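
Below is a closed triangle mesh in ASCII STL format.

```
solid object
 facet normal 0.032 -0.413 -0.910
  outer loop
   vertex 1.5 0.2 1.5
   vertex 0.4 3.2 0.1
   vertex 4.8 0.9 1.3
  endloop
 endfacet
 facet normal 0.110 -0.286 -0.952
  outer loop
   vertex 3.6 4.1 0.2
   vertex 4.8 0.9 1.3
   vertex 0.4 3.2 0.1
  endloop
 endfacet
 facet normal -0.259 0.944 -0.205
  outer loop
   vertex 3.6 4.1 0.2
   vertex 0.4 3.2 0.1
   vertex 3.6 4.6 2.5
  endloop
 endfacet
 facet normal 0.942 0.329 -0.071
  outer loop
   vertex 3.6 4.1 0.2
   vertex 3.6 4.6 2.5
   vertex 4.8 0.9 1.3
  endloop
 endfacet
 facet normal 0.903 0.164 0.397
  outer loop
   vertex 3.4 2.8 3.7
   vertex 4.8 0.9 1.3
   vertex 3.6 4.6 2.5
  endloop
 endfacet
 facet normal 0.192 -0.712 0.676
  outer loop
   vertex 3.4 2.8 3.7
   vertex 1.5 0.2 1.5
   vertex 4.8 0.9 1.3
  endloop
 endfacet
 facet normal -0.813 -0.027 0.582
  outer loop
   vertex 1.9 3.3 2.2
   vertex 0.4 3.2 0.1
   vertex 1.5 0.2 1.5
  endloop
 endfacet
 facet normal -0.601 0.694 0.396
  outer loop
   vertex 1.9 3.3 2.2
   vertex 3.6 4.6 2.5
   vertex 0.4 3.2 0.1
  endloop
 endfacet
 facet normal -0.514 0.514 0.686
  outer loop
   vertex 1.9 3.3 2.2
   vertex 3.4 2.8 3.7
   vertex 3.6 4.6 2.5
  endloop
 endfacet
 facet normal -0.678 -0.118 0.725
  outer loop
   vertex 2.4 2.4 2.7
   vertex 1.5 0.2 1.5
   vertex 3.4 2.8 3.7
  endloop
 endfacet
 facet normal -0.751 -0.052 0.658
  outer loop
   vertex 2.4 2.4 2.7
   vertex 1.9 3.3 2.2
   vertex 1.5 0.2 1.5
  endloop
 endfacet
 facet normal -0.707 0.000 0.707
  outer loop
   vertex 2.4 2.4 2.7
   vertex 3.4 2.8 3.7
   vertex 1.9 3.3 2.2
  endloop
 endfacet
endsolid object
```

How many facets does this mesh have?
12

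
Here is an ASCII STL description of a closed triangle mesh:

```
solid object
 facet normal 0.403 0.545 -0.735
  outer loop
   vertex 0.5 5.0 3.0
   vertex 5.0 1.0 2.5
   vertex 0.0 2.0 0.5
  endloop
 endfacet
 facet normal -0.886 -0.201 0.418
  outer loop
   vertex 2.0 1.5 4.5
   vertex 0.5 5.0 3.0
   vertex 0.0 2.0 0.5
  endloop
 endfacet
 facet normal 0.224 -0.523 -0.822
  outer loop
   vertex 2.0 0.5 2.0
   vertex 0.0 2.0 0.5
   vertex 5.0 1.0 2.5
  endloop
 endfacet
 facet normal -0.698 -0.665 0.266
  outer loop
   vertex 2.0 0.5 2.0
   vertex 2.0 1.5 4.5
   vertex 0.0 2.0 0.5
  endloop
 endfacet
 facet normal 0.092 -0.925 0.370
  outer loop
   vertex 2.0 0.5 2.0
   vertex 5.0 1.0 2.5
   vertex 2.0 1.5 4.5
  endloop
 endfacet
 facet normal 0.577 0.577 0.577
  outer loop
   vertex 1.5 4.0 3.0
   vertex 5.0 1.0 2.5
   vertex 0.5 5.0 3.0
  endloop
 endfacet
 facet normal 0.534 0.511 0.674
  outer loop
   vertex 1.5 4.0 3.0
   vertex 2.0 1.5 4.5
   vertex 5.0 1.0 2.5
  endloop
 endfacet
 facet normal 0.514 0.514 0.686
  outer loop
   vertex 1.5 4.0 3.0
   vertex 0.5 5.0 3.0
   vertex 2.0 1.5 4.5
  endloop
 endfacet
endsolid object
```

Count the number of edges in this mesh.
12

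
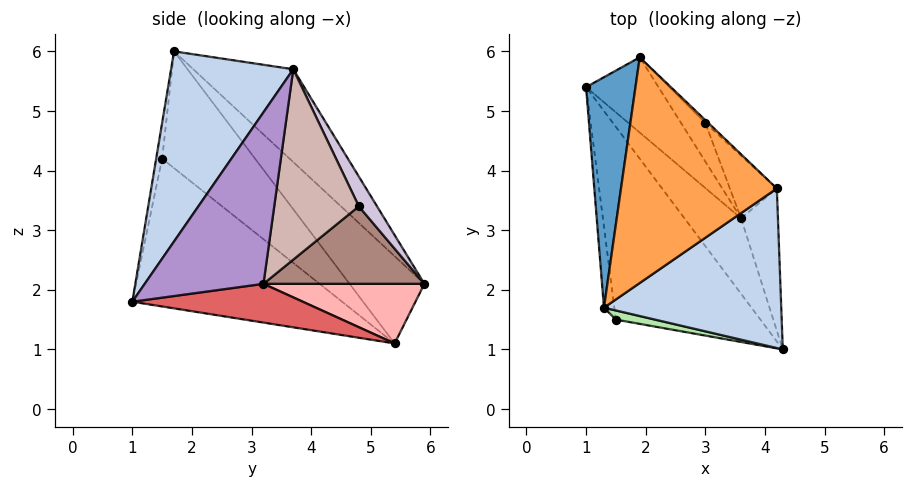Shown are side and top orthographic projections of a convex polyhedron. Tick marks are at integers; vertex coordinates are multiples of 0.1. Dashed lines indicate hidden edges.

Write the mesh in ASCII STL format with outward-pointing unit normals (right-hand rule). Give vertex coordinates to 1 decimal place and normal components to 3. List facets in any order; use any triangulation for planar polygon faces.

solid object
 facet normal -0.752 0.503 0.426
  outer loop
   vertex 1.9 5.9 2.1
   vertex 1.0 5.4 1.1
   vertex 1.3 1.7 6.0
  endloop
 endfacet
 facet normal 0.528 -0.692 0.492
  outer loop
   vertex 4.2 3.7 5.7
   vertex 1.3 1.7 6.0
   vertex 4.3 1.0 1.8
  endloop
 endfacet
 facet normal -0.386 0.657 0.648
  outer loop
   vertex 4.2 3.7 5.7
   vertex 1.9 5.9 2.1
   vertex 1.3 1.7 6.0
  endloop
 endfacet
 facet normal -0.600 -0.543 -0.587
  outer loop
   vertex 1.5 1.5 4.2
   vertex 1.0 5.4 1.1
   vertex 4.3 1.0 1.8
  endloop
 endfacet
 facet normal -0.977 -0.194 -0.087
  outer loop
   vertex 1.5 1.5 4.2
   vertex 1.3 1.7 6.0
   vertex 1.0 5.4 1.1
  endloop
 endfacet
 facet normal -0.091 -0.991 0.100
  outer loop
   vertex 1.5 1.5 4.2
   vertex 4.3 1.0 1.8
   vertex 1.3 1.7 6.0
  endloop
 endfacet
 facet normal 0.542 0.280 -0.792
  outer loop
   vertex 3.6 3.2 2.1
   vertex 4.3 1.0 1.8
   vertex 1.0 5.4 1.1
  endloop
 endfacet
 facet normal 0.590 0.372 -0.717
  outer loop
   vertex 3.6 3.2 2.1
   vertex 1.0 5.4 1.1
   vertex 1.9 5.9 2.1
  endloop
 endfacet
 facet normal 0.926 0.322 -0.199
  outer loop
   vertex 3.6 3.2 2.1
   vertex 4.2 3.7 5.7
   vertex 4.3 1.0 1.8
  endloop
 endfacet
 facet normal 0.748 0.660 -0.075
  outer loop
   vertex 3.0 4.8 3.4
   vertex 1.9 5.9 2.1
   vertex 4.2 3.7 5.7
  endloop
 endfacet
 facet normal 0.818 0.515 -0.256
  outer loop
   vertex 3.0 4.8 3.4
   vertex 3.6 3.2 2.1
   vertex 1.9 5.9 2.1
  endloop
 endfacet
 facet normal 0.848 0.488 -0.209
  outer loop
   vertex 3.0 4.8 3.4
   vertex 4.2 3.7 5.7
   vertex 3.6 3.2 2.1
  endloop
 endfacet
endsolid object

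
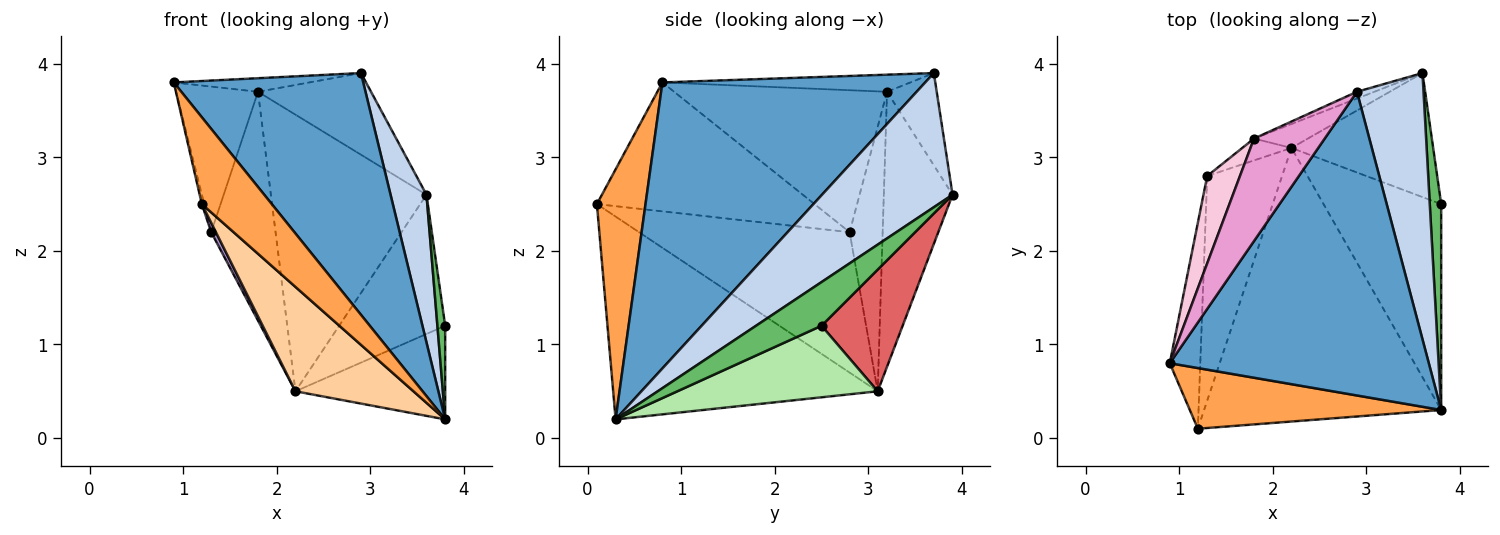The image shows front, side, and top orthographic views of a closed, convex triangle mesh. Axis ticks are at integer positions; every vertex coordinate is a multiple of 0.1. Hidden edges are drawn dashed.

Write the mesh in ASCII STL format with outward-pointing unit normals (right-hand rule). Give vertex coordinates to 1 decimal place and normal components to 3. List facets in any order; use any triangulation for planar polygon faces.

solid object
 facet normal 0.654 -0.471 0.592
  outer loop
   vertex 2.9 3.7 3.9
   vertex 0.9 0.8 3.8
   vertex 3.8 0.3 0.2
  endloop
 endfacet
 facet normal 0.870 -0.239 0.432
  outer loop
   vertex 2.9 3.7 3.9
   vertex 3.8 0.3 0.2
   vertex 3.6 3.9 2.6
  endloop
 endfacet
 facet normal 0.495 -0.712 0.498
  outer loop
   vertex 1.2 0.1 2.5
   vertex 3.8 0.3 0.2
   vertex 0.9 0.8 3.8
  endloop
 endfacet
 facet normal -0.624 -0.279 -0.730
  outer loop
   vertex 1.2 0.1 2.5
   vertex 2.2 3.1 0.5
   vertex 3.8 0.3 0.2
  endloop
 endfacet
 facet normal 0.961 -0.114 0.252
  outer loop
   vertex 3.8 2.5 1.2
   vertex 3.6 3.9 2.6
   vertex 3.8 0.3 0.2
  endloop
 endfacet
 facet normal 0.484 0.362 -0.797
  outer loop
   vertex 3.8 2.5 1.2
   vertex 3.8 0.3 0.2
   vertex 2.2 3.1 0.5
  endloop
 endfacet
 facet normal 0.496 0.648 -0.578
  outer loop
   vertex 3.8 2.5 1.2
   vertex 2.2 3.1 0.5
   vertex 3.6 3.9 2.6
  endloop
 endfacet
 facet normal -0.973 0.010 -0.230
  outer loop
   vertex 1.3 2.8 2.2
   vertex 1.2 0.1 2.5
   vertex 0.9 0.8 3.8
  endloop
 endfacet
 facet normal -0.882 -0.020 -0.470
  outer loop
   vertex 1.3 2.8 2.2
   vertex 2.2 3.1 0.5
   vertex 1.2 0.1 2.5
  endloop
 endfacet
 facet normal -0.455 0.886 -0.085
  outer loop
   vertex 1.8 3.2 3.7
   vertex 2.2 3.1 0.5
   vertex 1.3 2.8 2.2
  endloop
 endfacet
 facet normal -0.401 0.913 -0.076
  outer loop
   vertex 1.8 3.2 3.7
   vertex 2.9 3.7 3.9
   vertex 3.6 3.9 2.6
  endloop
 endfacet
 facet normal -0.403 0.912 -0.079
  outer loop
   vertex 1.8 3.2 3.7
   vertex 3.6 3.9 2.6
   vertex 2.2 3.1 0.5
  endloop
 endfacet
 facet normal -0.233 0.128 0.964
  outer loop
   vertex 1.8 3.2 3.7
   vertex 0.9 0.8 3.8
   vertex 2.9 3.7 3.9
  endloop
 endfacet
 facet normal -0.912 0.351 0.211
  outer loop
   vertex 1.8 3.2 3.7
   vertex 1.3 2.8 2.2
   vertex 0.9 0.8 3.8
  endloop
 endfacet
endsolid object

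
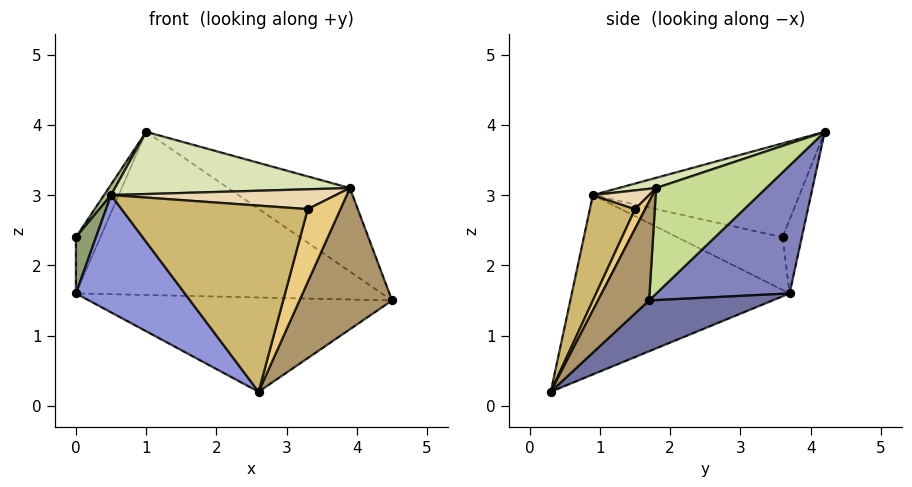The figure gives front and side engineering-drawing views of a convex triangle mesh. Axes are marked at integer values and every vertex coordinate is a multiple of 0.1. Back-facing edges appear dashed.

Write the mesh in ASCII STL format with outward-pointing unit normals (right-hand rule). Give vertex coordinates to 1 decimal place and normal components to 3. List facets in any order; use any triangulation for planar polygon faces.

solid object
 facet normal 0.205 0.502 -0.840
  outer loop
   vertex 2.6 0.3 0.2
   vertex 0.0 3.7 1.6
   vertex 4.5 1.7 1.5
  endloop
 endfacet
 facet normal 0.374 0.859 -0.349
  outer loop
   vertex 1.0 4.2 3.9
   vertex 4.5 1.7 1.5
   vertex 0.0 3.7 1.6
  endloop
 endfacet
 facet normal -0.775 -0.388 -0.498
  outer loop
   vertex 0.5 0.9 3.0
   vertex 0.0 3.7 1.6
   vertex 2.6 0.3 0.2
  endloop
 endfacet
 facet normal -0.616 0.782 0.098
  outer loop
   vertex 0.0 3.6 2.4
   vertex 1.0 4.2 3.9
   vertex 0.0 3.7 1.6
  endloop
 endfacet
 facet normal -0.982 -0.187 -0.023
  outer loop
   vertex 0.0 3.6 2.4
   vertex 0.0 3.7 1.6
   vertex 0.5 0.9 3.0
  endloop
 endfacet
 facet normal -0.826 -0.028 0.562
  outer loop
   vertex 0.0 3.6 2.4
   vertex 0.5 0.9 3.0
   vertex 1.0 4.2 3.9
  endloop
 endfacet
 facet normal 0.657 0.727 0.201
  outer loop
   vertex 3.9 1.8 3.1
   vertex 4.5 1.7 1.5
   vertex 1.0 4.2 3.9
  endloop
 endfacet
 facet normal 0.043 -0.269 0.962
  outer loop
   vertex 3.9 1.8 3.1
   vertex 1.0 4.2 3.9
   vertex 0.5 0.9 3.0
  endloop
 endfacet
 facet normal 0.471 -0.852 0.230
  outer loop
   vertex 3.9 1.8 3.1
   vertex 2.6 0.3 0.2
   vertex 4.5 1.7 1.5
  endloop
 endfacet
 facet normal 0.220 -0.907 0.359
  outer loop
   vertex 3.3 1.5 2.8
   vertex 0.5 0.9 3.0
   vertex 2.6 0.3 0.2
  endloop
 endfacet
 facet normal 0.279 -0.898 0.339
  outer loop
   vertex 3.3 1.5 2.8
   vertex 2.6 0.3 0.2
   vertex 3.9 1.8 3.1
  endloop
 endfacet
 facet normal 0.218 -0.873 0.436
  outer loop
   vertex 3.3 1.5 2.8
   vertex 3.9 1.8 3.1
   vertex 0.5 0.9 3.0
  endloop
 endfacet
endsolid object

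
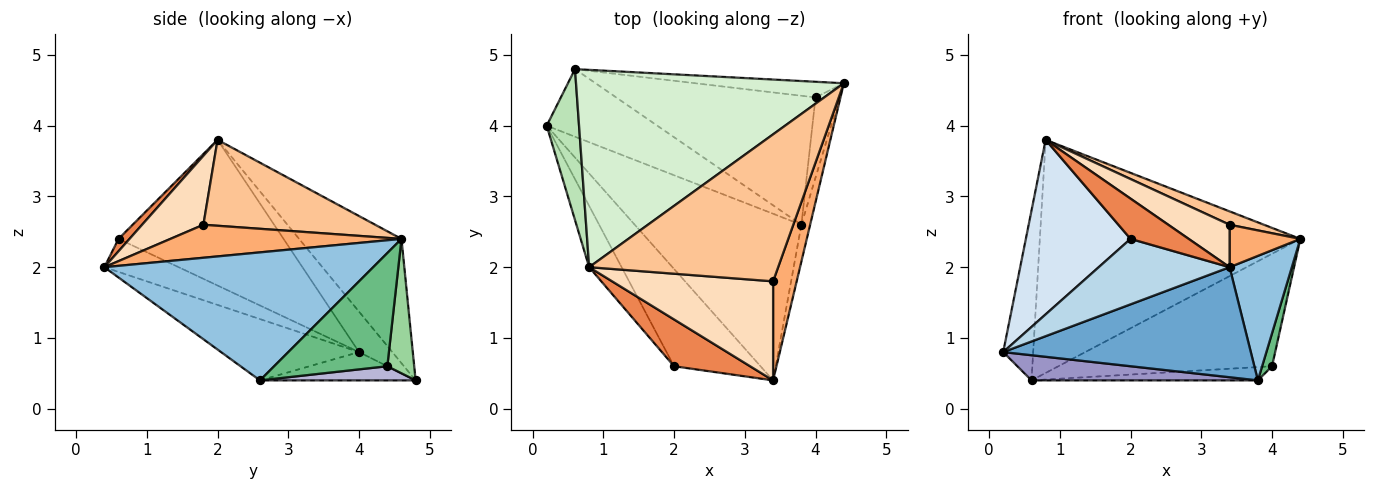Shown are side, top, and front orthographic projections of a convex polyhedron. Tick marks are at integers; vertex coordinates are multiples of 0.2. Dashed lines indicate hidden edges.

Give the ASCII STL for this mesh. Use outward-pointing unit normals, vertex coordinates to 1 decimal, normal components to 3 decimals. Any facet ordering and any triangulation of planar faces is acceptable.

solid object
 facet normal -0.293 -0.527 -0.798
  outer loop
   vertex 3.8 2.6 0.4
   vertex 3.4 0.4 2.0
   vertex 0.2 4.0 0.8
  endloop
 endfacet
 facet normal 0.972 -0.225 -0.067
  outer loop
   vertex 3.8 2.6 0.4
   vertex 4.4 4.6 2.4
   vertex 3.4 0.4 2.0
  endloop
 endfacet
 facet normal -0.302 -0.532 -0.791
  outer loop
   vertex 2.0 0.6 2.4
   vertex 0.2 4.0 0.8
   vertex 3.4 0.4 2.0
  endloop
 endfacet
 facet normal -0.830 -0.526 -0.185
  outer loop
   vertex 2.0 0.6 2.4
   vertex 0.8 2.0 3.8
   vertex 0.2 4.0 0.8
  endloop
 endfacet
 facet normal 0.122 -0.647 0.752
  outer loop
   vertex 2.0 0.6 2.4
   vertex 3.4 0.4 2.0
   vertex 0.8 2.0 3.8
  endloop
 endfacet
 facet normal 0.790 -0.242 0.564
  outer loop
   vertex 3.4 1.8 2.6
   vertex 3.4 0.4 2.0
   vertex 4.4 4.6 2.4
  endloop
 endfacet
 facet normal 0.412 -0.082 0.907
  outer loop
   vertex 3.4 1.8 2.6
   vertex 4.4 4.6 2.4
   vertex 0.8 2.0 3.8
  endloop
 endfacet
 facet normal 0.367 -0.367 0.855
  outer loop
   vertex 3.4 1.8 2.6
   vertex 0.8 2.0 3.8
   vertex 3.4 0.4 2.0
  endloop
 endfacet
 facet normal 0.975 -0.085 -0.207
  outer loop
   vertex 4.0 4.4 0.6
   vertex 4.4 4.6 2.4
   vertex 3.8 2.6 0.4
  endloop
 endfacet
 facet normal 0.124 0.983 -0.137
  outer loop
   vertex 0.6 4.8 0.4
   vertex 4.4 4.6 2.4
   vertex 4.0 4.4 0.6
  endloop
 endfacet
 facet normal -0.639 0.575 0.511
  outer loop
   vertex 0.6 4.8 0.4
   vertex 0.2 4.0 0.8
   vertex 0.8 2.0 3.8
  endloop
 endfacet
 facet normal -0.287 0.731 0.619
  outer loop
   vertex 0.6 4.8 0.4
   vertex 0.8 2.0 3.8
   vertex 4.4 4.6 2.4
  endloop
 endfacet
 facet normal -0.233 -0.339 -0.911
  outer loop
   vertex 0.6 4.8 0.4
   vertex 3.8 2.6 0.4
   vertex 0.2 4.0 0.8
  endloop
 endfacet
 facet normal 0.070 0.102 -0.992
  outer loop
   vertex 0.6 4.8 0.4
   vertex 4.0 4.4 0.6
   vertex 3.8 2.6 0.4
  endloop
 endfacet
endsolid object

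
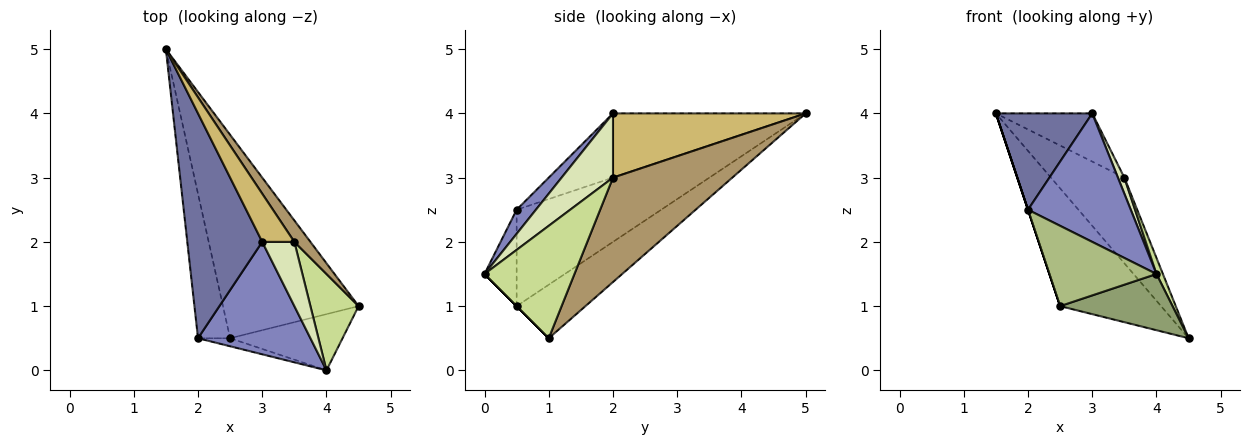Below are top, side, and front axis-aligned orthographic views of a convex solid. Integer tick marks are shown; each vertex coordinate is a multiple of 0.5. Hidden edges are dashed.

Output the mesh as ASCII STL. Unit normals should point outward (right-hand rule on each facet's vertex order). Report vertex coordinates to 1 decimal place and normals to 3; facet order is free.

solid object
 facet normal -0.619 -0.309 0.722
  outer loop
   vertex 3.0 2.0 4.0
   vertex 1.5 5.0 4.0
   vertex 2.0 0.5 2.5
  endloop
 endfacet
 facet normal 0.140 -0.745 0.652
  outer loop
   vertex 3.0 2.0 4.0
   vertex 2.0 0.5 2.5
   vertex 4.0 0.0 1.5
  endloop
 endfacet
 facet normal -0.323 0.474 -0.819
  outer loop
   vertex 2.5 0.5 1.0
   vertex 1.5 5.0 4.0
   vertex 4.5 1.0 0.5
  endloop
 endfacet
 facet normal -0.949 0.000 -0.316
  outer loop
   vertex 2.5 0.5 1.0
   vertex 2.0 0.5 2.5
   vertex 1.5 5.0 4.0
  endloop
 endfacet
 facet normal 0.000 -0.707 -0.707
  outer loop
   vertex 2.5 0.5 1.0
   vertex 4.5 1.0 0.5
   vertex 4.0 0.0 1.5
  endloop
 endfacet
 facet normal -0.286 -0.953 -0.095
  outer loop
   vertex 2.5 0.5 1.0
   vertex 4.0 0.0 1.5
   vertex 2.0 0.5 2.5
  endloop
 endfacet
 facet normal 0.917 -0.066 0.393
  outer loop
   vertex 3.5 2.0 3.0
   vertex 4.0 0.0 1.5
   vertex 4.5 1.0 0.5
  endloop
 endfacet
 facet normal 0.889 -0.111 0.444
  outer loop
   vertex 3.5 2.0 3.0
   vertex 3.0 2.0 4.0
   vertex 4.0 0.0 1.5
  endloop
 endfacet
 facet normal 0.844 0.520 0.130
  outer loop
   vertex 3.5 2.0 3.0
   vertex 4.5 1.0 0.5
   vertex 1.5 5.0 4.0
  endloop
 endfacet
 facet normal 0.816 0.408 0.408
  outer loop
   vertex 3.5 2.0 3.0
   vertex 1.5 5.0 4.0
   vertex 3.0 2.0 4.0
  endloop
 endfacet
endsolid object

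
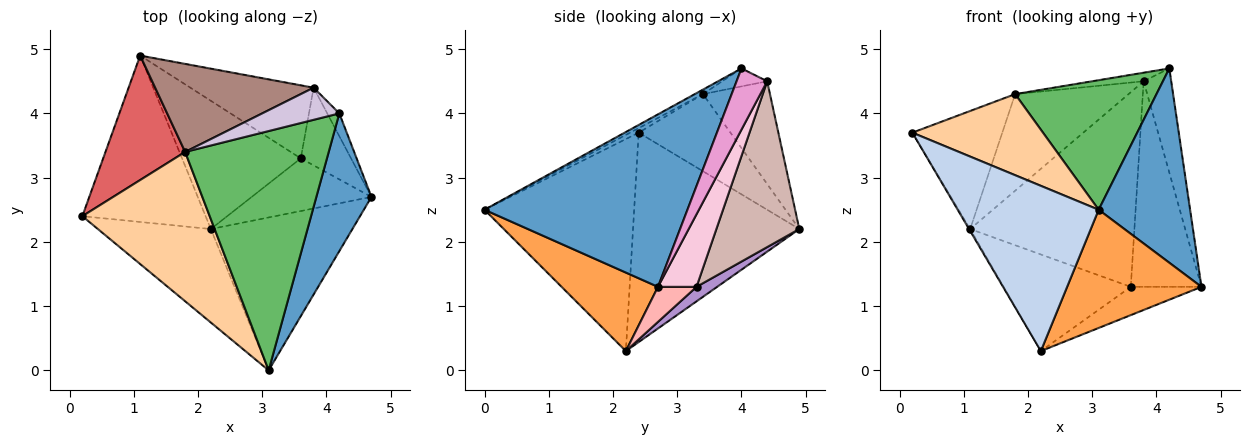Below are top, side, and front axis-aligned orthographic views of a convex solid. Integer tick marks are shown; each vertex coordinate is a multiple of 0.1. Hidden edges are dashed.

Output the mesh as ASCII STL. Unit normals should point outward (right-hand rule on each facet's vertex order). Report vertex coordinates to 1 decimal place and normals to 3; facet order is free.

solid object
 facet normal 0.875 -0.394 0.280
  outer loop
   vertex 4.2 4.0 4.7
   vertex 3.1 0.0 2.5
   vertex 4.7 2.7 1.3
  endloop
 endfacet
 facet normal -0.679 -0.639 -0.362
  outer loop
   vertex 2.2 2.2 0.3
   vertex 3.1 0.0 2.5
   vertex 0.2 2.4 3.7
  endloop
 endfacet
 facet normal 0.402 -0.560 -0.724
  outer loop
   vertex 2.2 2.2 0.3
   vertex 4.7 2.7 1.3
   vertex 3.1 0.0 2.5
  endloop
 endfacet
 facet normal -0.031 -0.477 0.878
  outer loop
   vertex 1.8 3.4 4.3
   vertex 0.2 2.4 3.7
   vertex 3.1 0.0 2.5
  endloop
 endfacet
 facet normal -0.028 -0.476 0.879
  outer loop
   vertex 1.8 3.4 4.3
   vertex 3.1 0.0 2.5
   vertex 4.2 4.0 4.7
  endloop
 endfacet
 facet normal -0.862 0.006 -0.507
  outer loop
   vertex 1.1 4.9 2.2
   vertex 2.2 2.2 0.3
   vertex 0.2 2.4 3.7
  endloop
 endfacet
 facet normal -0.575 0.563 0.594
  outer loop
   vertex 1.1 4.9 2.2
   vertex 0.2 2.4 3.7
   vertex 1.8 3.4 4.3
  endloop
 endfacet
 facet normal 0.250 0.458 -0.853
  outer loop
   vertex 3.6 3.3 1.3
   vertex 4.7 2.7 1.3
   vertex 2.2 2.2 0.3
  endloop
 endfacet
 facet normal 0.097 0.599 -0.795
  outer loop
   vertex 3.6 3.3 1.3
   vertex 2.2 2.2 0.3
   vertex 1.1 4.9 2.2
  endloop
 endfacet
 facet normal -0.220 0.251 0.943
  outer loop
   vertex 3.8 4.4 4.5
   vertex 1.8 3.4 4.3
   vertex 4.2 4.0 4.7
  endloop
 endfacet
 facet normal -0.400 0.677 0.617
  outer loop
   vertex 3.8 4.4 4.5
   vertex 1.1 4.9 2.2
   vertex 1.8 3.4 4.3
  endloop
 endfacet
 facet normal 0.427 0.846 -0.318
  outer loop
   vertex 3.8 4.4 4.5
   vertex 3.6 3.3 1.3
   vertex 1.1 4.9 2.2
  endloop
 endfacet
 facet normal 0.735 0.662 -0.145
  outer loop
   vertex 3.8 4.4 4.5
   vertex 4.2 4.0 4.7
   vertex 4.7 2.7 1.3
  endloop
 endfacet
 facet normal 0.455 0.833 -0.315
  outer loop
   vertex 3.8 4.4 4.5
   vertex 4.7 2.7 1.3
   vertex 3.6 3.3 1.3
  endloop
 endfacet
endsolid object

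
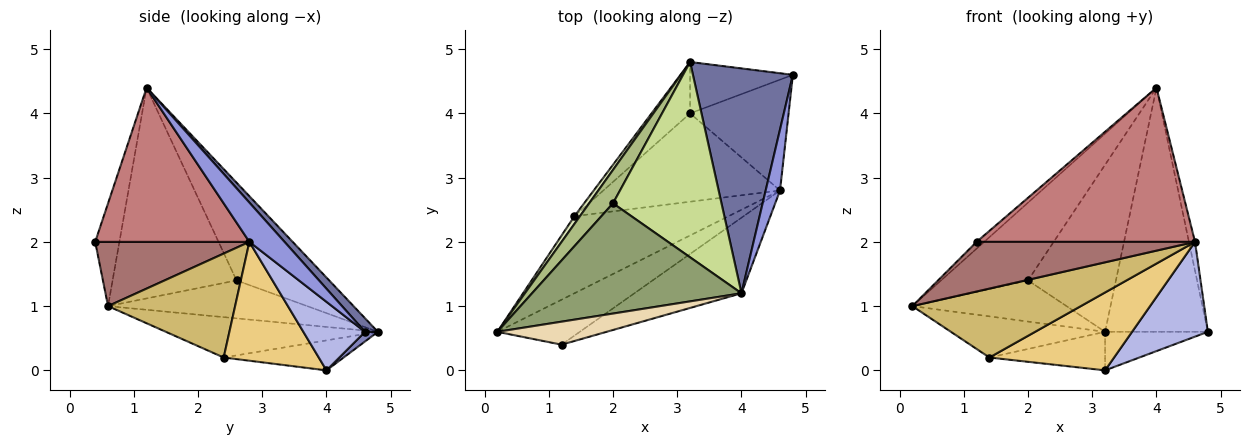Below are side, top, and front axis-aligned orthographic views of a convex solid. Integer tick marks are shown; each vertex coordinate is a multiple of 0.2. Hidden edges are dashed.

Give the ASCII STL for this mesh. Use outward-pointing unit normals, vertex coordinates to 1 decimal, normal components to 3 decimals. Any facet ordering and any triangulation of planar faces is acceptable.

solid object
 facet normal 0.092 0.732 0.675
  outer loop
   vertex 3.2 4.8 0.6
   vertex 4.0 1.2 4.4
   vertex 4.8 4.6 0.6
  endloop
 endfacet
 facet normal 0.075 0.598 -0.798
  outer loop
   vertex 3.2 4.0 0.0
   vertex 3.2 4.8 0.6
   vertex 4.8 4.6 0.6
  endloop
 endfacet
 facet normal 0.927 0.160 0.339
  outer loop
   vertex 4.6 2.8 2.0
   vertex 4.8 4.6 0.6
   vertex 4.0 1.2 4.4
  endloop
 endfacet
 facet normal 0.467 -0.575 -0.672
  outer loop
   vertex 4.6 2.8 2.0
   vertex 3.2 4.0 0.0
   vertex 4.8 4.6 0.6
  endloop
 endfacet
 facet normal -0.635 0.445 0.631
  outer loop
   vertex 2.0 2.6 1.4
   vertex 0.2 0.6 1.0
   vertex 4.0 1.2 4.4
  endloop
 endfacet
 facet normal -0.708 0.548 0.445
  outer loop
   vertex 2.0 2.6 1.4
   vertex 3.2 4.8 0.6
   vertex 0.2 0.6 1.0
  endloop
 endfacet
 facet normal -0.565 0.536 0.627
  outer loop
   vertex 2.0 2.6 1.4
   vertex 4.0 1.2 4.4
   vertex 3.2 4.8 0.6
  endloop
 endfacet
 facet normal -0.804 0.585 0.110
  outer loop
   vertex 1.4 2.4 0.2
   vertex 0.2 0.6 1.0
   vertex 3.2 4.8 0.6
  endloop
 endfacet
 facet normal -0.528 0.509 -0.679
  outer loop
   vertex 1.4 2.4 0.2
   vertex 3.2 4.8 0.6
   vertex 3.2 4.0 0.0
  endloop
 endfacet
 facet normal 0.449 -0.595 -0.666
  outer loop
   vertex 1.4 2.4 0.2
   vertex 4.6 2.8 2.0
   vertex 0.2 0.6 1.0
  endloop
 endfacet
 facet normal 0.450 -0.590 -0.670
  outer loop
   vertex 1.4 2.4 0.2
   vertex 3.2 4.0 0.0
   vertex 4.6 2.8 2.0
  endloop
 endfacet
 facet normal -0.670 0.209 0.712
  outer loop
   vertex 1.2 0.4 2.0
   vertex 4.0 1.2 4.4
   vertex 0.2 0.6 1.0
  endloop
 endfacet
 facet normal 0.464 -0.657 -0.595
  outer loop
   vertex 1.2 0.4 2.0
   vertex 0.2 0.6 1.0
   vertex 4.6 2.8 2.0
  endloop
 endfacet
 facet normal 0.535 -0.758 -0.372
  outer loop
   vertex 1.2 0.4 2.0
   vertex 4.6 2.8 2.0
   vertex 4.0 1.2 4.4
  endloop
 endfacet
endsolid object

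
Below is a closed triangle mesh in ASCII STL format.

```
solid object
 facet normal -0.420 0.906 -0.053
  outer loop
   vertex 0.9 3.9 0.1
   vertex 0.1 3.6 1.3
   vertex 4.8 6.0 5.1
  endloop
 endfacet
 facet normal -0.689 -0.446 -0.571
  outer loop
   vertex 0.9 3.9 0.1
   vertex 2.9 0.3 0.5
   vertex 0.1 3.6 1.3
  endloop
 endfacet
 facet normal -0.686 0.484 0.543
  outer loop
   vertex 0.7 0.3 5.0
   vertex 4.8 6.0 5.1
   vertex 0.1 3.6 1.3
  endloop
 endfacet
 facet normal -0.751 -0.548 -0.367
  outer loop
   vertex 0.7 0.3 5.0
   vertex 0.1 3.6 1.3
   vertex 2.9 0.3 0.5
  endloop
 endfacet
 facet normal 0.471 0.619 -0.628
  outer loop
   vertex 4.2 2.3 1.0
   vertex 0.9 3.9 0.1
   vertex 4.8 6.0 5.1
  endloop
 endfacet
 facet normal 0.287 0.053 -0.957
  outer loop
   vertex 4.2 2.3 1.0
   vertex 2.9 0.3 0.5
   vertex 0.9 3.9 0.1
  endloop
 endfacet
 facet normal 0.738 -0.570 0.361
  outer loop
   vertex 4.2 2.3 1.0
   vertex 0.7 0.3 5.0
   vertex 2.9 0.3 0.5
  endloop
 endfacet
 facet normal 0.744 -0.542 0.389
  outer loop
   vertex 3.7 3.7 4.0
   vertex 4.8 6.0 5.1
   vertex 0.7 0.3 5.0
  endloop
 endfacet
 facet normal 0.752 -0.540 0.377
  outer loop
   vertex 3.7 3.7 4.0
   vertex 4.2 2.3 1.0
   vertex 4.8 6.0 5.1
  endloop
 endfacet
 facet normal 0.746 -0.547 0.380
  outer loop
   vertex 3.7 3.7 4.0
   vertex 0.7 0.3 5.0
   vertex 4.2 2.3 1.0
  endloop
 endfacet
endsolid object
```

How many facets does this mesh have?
10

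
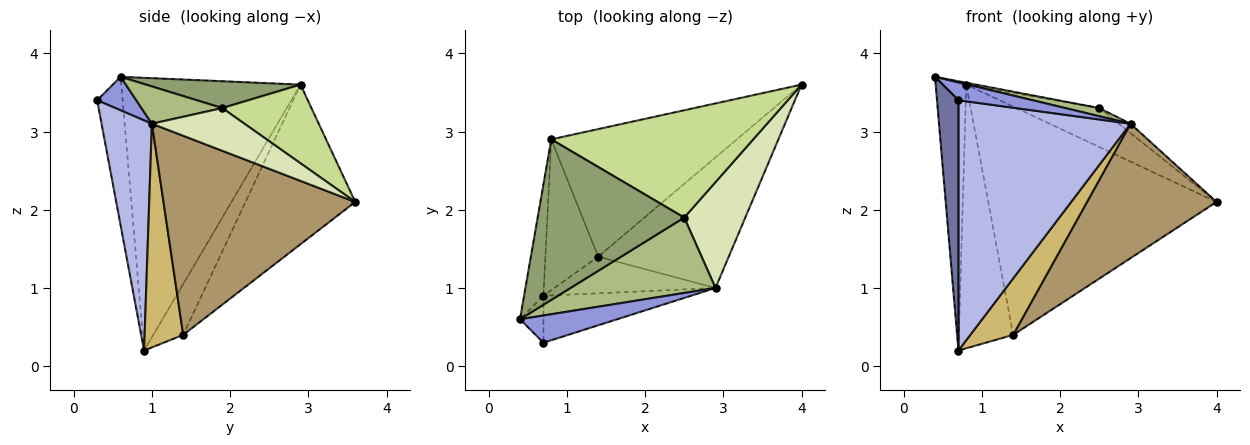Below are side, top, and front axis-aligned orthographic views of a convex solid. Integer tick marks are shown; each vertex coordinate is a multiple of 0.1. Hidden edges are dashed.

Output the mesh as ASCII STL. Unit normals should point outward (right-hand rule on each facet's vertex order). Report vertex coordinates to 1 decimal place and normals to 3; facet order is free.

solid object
 facet normal -0.759 -0.639 -0.120
  outer loop
   vertex 0.7 0.9 0.2
   vertex 0.7 0.3 3.4
   vertex 0.4 0.6 3.7
  endloop
 endfacet
 facet normal -0.983 0.168 -0.070
  outer loop
   vertex 0.8 2.9 3.6
   vertex 0.7 0.9 0.2
   vertex 0.4 0.6 3.7
  endloop
 endfacet
 facet normal 0.277 -0.527 0.804
  outer loop
   vertex 2.9 1.0 3.1
   vertex 0.4 0.6 3.7
   vertex 0.7 0.3 3.4
  endloop
 endfacet
 facet normal 0.276 -0.945 -0.177
  outer loop
   vertex 2.9 1.0 3.1
   vertex 0.7 0.3 3.4
   vertex 0.7 0.9 0.2
  endloop
 endfacet
 facet normal 0.180 0.011 0.984
  outer loop
   vertex 2.5 1.9 3.3
   vertex 0.8 2.9 3.6
   vertex 0.4 0.6 3.7
  endloop
 endfacet
 facet normal 0.248 -0.104 0.963
  outer loop
   vertex 2.5 1.9 3.3
   vertex 0.4 0.6 3.7
   vertex 2.9 1.0 3.1
  endloop
 endfacet
 facet normal 0.344 0.320 0.883
  outer loop
   vertex 2.5 1.9 3.3
   vertex 4.0 3.6 2.1
   vertex 0.8 2.9 3.6
  endloop
 endfacet
 facet normal 0.572 0.072 0.817
  outer loop
   vertex 2.5 1.9 3.3
   vertex 2.9 1.0 3.1
   vertex 4.0 3.6 2.1
  endloop
 endfacet
 facet normal 0.728 -0.492 -0.477
  outer loop
   vertex 1.4 1.4 0.4
   vertex 4.0 3.6 2.1
   vertex 2.9 1.0 3.1
  endloop
 endfacet
 facet normal 0.602 -0.670 -0.434
  outer loop
   vertex 1.4 1.4 0.4
   vertex 2.9 1.0 3.1
   vertex 0.7 0.9 0.2
  endloop
 endfacet
 facet normal -0.387 0.805 -0.450
  outer loop
   vertex 1.4 1.4 0.4
   vertex 0.8 2.9 3.6
   vertex 4.0 3.6 2.1
  endloop
 endfacet
 facet normal -0.431 0.783 -0.448
  outer loop
   vertex 1.4 1.4 0.4
   vertex 0.7 0.9 0.2
   vertex 0.8 2.9 3.6
  endloop
 endfacet
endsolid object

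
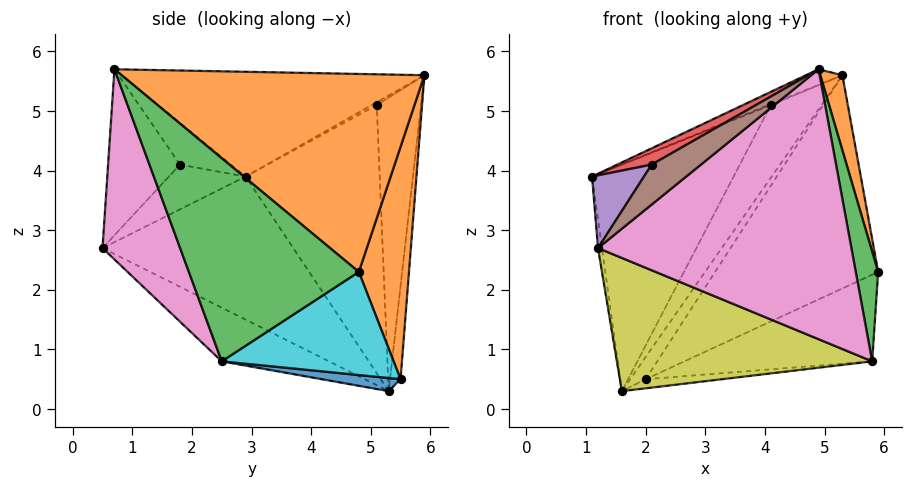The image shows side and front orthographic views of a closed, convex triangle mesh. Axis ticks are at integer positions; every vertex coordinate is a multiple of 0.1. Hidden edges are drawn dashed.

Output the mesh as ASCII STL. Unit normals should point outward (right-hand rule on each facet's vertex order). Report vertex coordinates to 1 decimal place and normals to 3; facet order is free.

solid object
 facet normal -0.404 0.049 0.913
  outer loop
   vertex 5.3 5.9 5.6
   vertex 1.1 2.9 3.9
   vertex 4.9 0.7 5.7
  endloop
 endfacet
 facet normal 0.977 -0.071 0.201
  outer loop
   vertex 5.3 5.9 5.6
   vertex 4.9 0.7 5.7
   vertex 5.9 4.8 2.3
  endloop
 endfacet
 facet normal 0.983 -0.129 0.133
  outer loop
   vertex 5.8 2.5 0.8
   vertex 5.9 4.8 2.3
   vertex 4.9 0.7 5.7
  endloop
 endfacet
 facet normal -0.493 0.211 0.844
  outer loop
   vertex 4.1 5.1 5.1
   vertex 1.1 2.9 3.9
   vertex 5.3 5.9 5.6
  endloop
 endfacet
 facet normal -0.641 0.677 0.362
  outer loop
   vertex 1.6 5.3 0.3
   vertex 1.1 2.9 3.9
   vertex 4.1 5.1 5.1
  endloop
 endfacet
 facet normal -0.616 0.705 0.350
  outer loop
   vertex 1.6 5.3 0.3
   vertex 4.1 5.1 5.1
   vertex 5.3 5.9 5.6
  endloop
 endfacet
 facet normal 0.281 -0.916 -0.285
  outer loop
   vertex 1.2 0.5 2.7
   vertex 5.8 2.5 0.8
   vertex 4.9 0.7 5.7
  endloop
 endfacet
 facet normal -0.992 0.021 -0.124
  outer loop
   vertex 1.2 0.5 2.7
   vertex 1.1 2.9 3.9
   vertex 1.6 5.3 0.3
  endloop
 endfacet
 facet normal -0.180 -0.428 -0.886
  outer loop
   vertex 1.2 0.5 2.7
   vertex 1.6 5.3 0.3
   vertex 5.8 2.5 0.8
  endloop
 endfacet
 facet normal 0.437 0.478 -0.762
  outer loop
   vertex 2.0 5.5 0.5
   vertex 5.9 4.8 2.3
   vertex 5.8 2.5 0.8
  endloop
 endfacet
 facet normal 0.305 0.296 -0.905
  outer loop
   vertex 2.0 5.5 0.5
   vertex 5.8 2.5 0.8
   vertex 1.6 5.3 0.3
  endloop
 endfacet
 facet normal 0.284 0.924 -0.256
  outer loop
   vertex 2.0 5.5 0.5
   vertex 5.3 5.9 5.6
   vertex 5.9 4.8 2.3
  endloop
 endfacet
 facet normal -0.539 0.792 0.287
  outer loop
   vertex 2.0 5.5 0.5
   vertex 1.6 5.3 0.3
   vertex 5.3 5.9 5.6
  endloop
 endfacet
 facet normal -0.567 -0.383 0.729
  outer loop
   vertex 2.1 1.8 4.1
   vertex 4.9 0.7 5.7
   vertex 1.1 2.9 3.9
  endloop
 endfacet
 facet normal -0.570 -0.386 0.725
  outer loop
   vertex 2.1 1.8 4.1
   vertex 1.1 2.9 3.9
   vertex 1.2 0.5 2.7
  endloop
 endfacet
 facet normal -0.567 -0.389 0.726
  outer loop
   vertex 2.1 1.8 4.1
   vertex 1.2 0.5 2.7
   vertex 4.9 0.7 5.7
  endloop
 endfacet
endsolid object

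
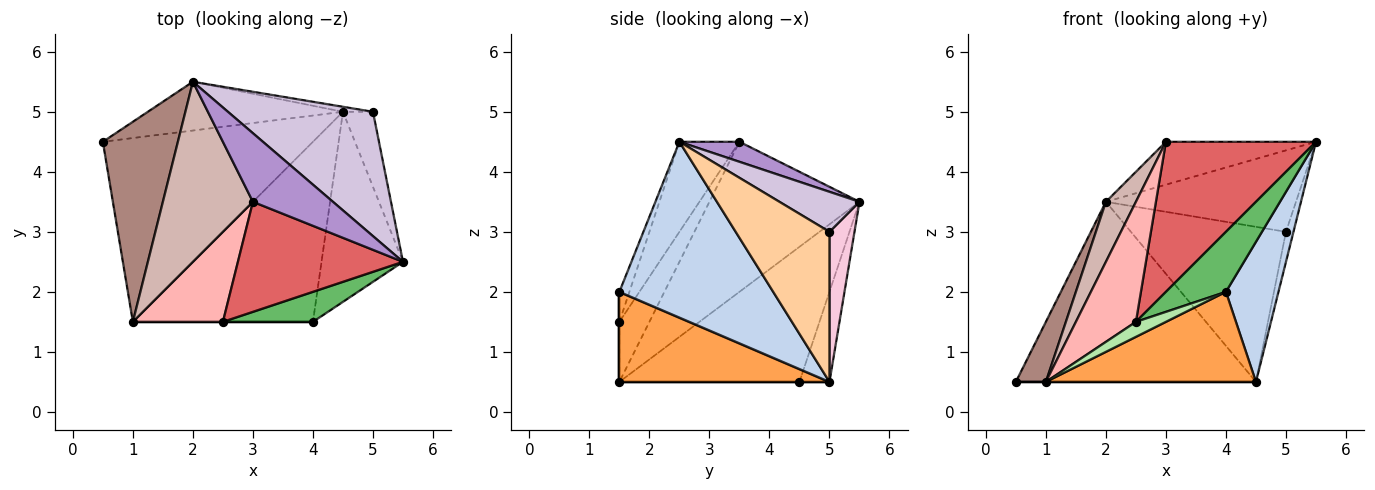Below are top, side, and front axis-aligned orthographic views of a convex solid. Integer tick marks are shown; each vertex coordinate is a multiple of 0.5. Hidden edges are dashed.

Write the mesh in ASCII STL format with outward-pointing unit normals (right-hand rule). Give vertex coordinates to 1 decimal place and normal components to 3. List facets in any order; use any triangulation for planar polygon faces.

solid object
 facet normal 0.000 0.000 -1.000
  outer loop
   vertex 4.5 5.0 0.5
   vertex 1.0 1.5 0.5
   vertex 0.5 4.5 0.5
  endloop
 endfacet
 facet normal 0.867 -0.296 -0.402
  outer loop
   vertex 4.0 1.5 2.0
   vertex 4.5 5.0 0.5
   vertex 5.5 2.5 4.5
  endloop
 endfacet
 facet normal 0.408 -0.408 -0.816
  outer loop
   vertex 4.0 1.5 2.0
   vertex 1.0 1.5 0.5
   vertex 4.5 5.0 0.5
  endloop
 endfacet
 facet normal 0.978 0.078 -0.196
  outer loop
   vertex 5.0 5.0 3.0
   vertex 5.5 2.5 4.5
   vertex 4.5 5.0 0.5
  endloop
 endfacet
 facet normal -0.147 -0.885 0.442
  outer loop
   vertex 2.5 1.5 1.5
   vertex 4.0 1.5 2.0
   vertex 5.5 2.5 4.5
  endloop
 endfacet
 facet normal 0.000 -1.000 0.000
  outer loop
   vertex 2.5 1.5 1.5
   vertex 1.0 1.5 0.5
   vertex 4.0 1.5 2.0
  endloop
 endfacet
 facet normal -0.307 -0.767 0.563
  outer loop
   vertex 2.5 1.5 1.5
   vertex 5.5 2.5 4.5
   vertex 3.0 3.5 4.5
  endloop
 endfacet
 facet normal -0.371 -0.743 0.557
  outer loop
   vertex 2.5 1.5 1.5
   vertex 3.0 3.5 4.5
   vertex 1.0 1.5 0.5
  endloop
 endfacet
 facet normal 0.207 0.518 0.830
  outer loop
   vertex 2.0 5.5 3.5
   vertex 3.0 3.5 4.5
   vertex 5.5 2.5 4.5
  endloop
 endfacet
 facet normal 0.225 0.534 0.815
  outer loop
   vertex 2.0 5.5 3.5
   vertex 5.5 2.5 4.5
   vertex 5.0 5.0 3.0
  endloop
 endfacet
 facet normal -0.865 -0.144 0.481
  outer loop
   vertex 2.0 5.5 3.5
   vertex 0.5 4.5 0.5
   vertex 1.0 1.5 0.5
  endloop
 endfacet
 facet normal -0.845 -0.169 0.507
  outer loop
   vertex 2.0 5.5 3.5
   vertex 1.0 1.5 0.5
   vertex 3.0 3.5 4.5
  endloop
 endfacet
 facet normal -0.120 0.958 -0.260
  outer loop
   vertex 2.0 5.5 3.5
   vertex 4.5 5.0 0.5
   vertex 0.5 4.5 0.5
  endloop
 endfacet
 facet normal 0.159 0.987 -0.032
  outer loop
   vertex 2.0 5.5 3.5
   vertex 5.0 5.0 3.0
   vertex 4.5 5.0 0.5
  endloop
 endfacet
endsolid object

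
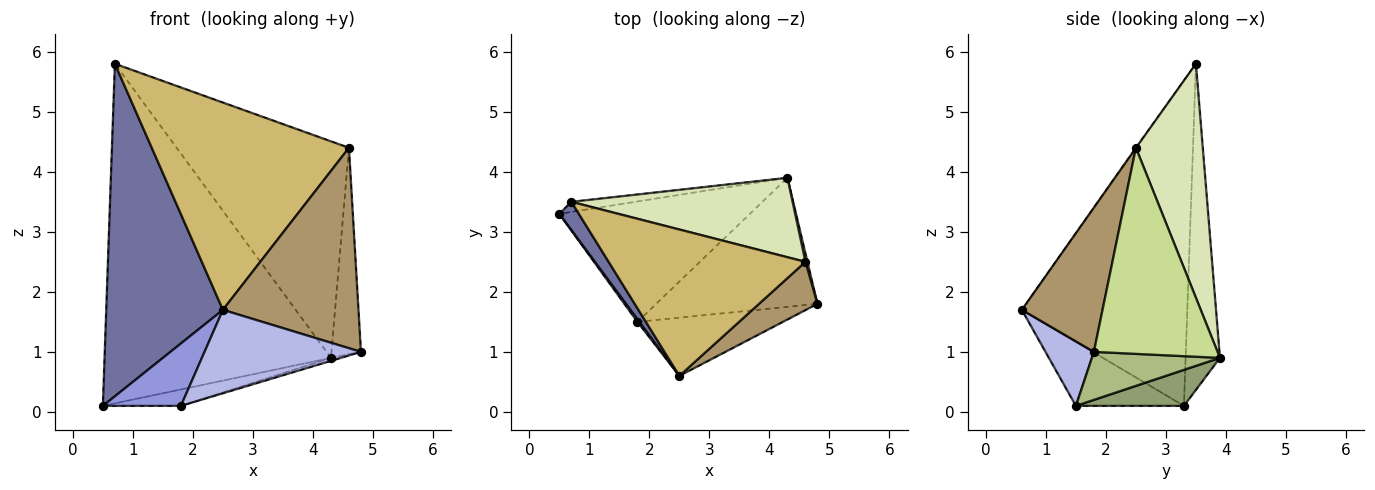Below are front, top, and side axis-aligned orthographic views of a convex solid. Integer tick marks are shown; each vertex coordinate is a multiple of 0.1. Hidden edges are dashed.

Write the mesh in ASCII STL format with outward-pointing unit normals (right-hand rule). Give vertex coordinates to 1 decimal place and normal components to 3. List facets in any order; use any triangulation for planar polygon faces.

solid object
 facet normal -0.816 -0.576 0.049
  outer loop
   vertex 0.7 3.5 5.8
   vertex 0.5 3.3 0.1
   vertex 2.5 0.6 1.7
  endloop
 endfacet
 facet normal -0.150 0.988 -0.029
  outer loop
   vertex 4.3 3.9 0.9
   vertex 0.5 3.3 0.1
   vertex 0.7 3.5 5.8
  endloop
 endfacet
 facet normal -0.810 -0.585 0.025
  outer loop
   vertex 1.8 1.5 0.1
   vertex 2.5 0.6 1.7
   vertex 0.5 3.3 0.1
  endloop
 endfacet
 facet normal 0.246 -0.795 -0.555
  outer loop
   vertex 1.8 1.5 0.1
   vertex 4.8 1.8 1.0
   vertex 2.5 0.6 1.7
  endloop
 endfacet
 facet normal 0.184 0.133 -0.974
  outer loop
   vertex 1.8 1.5 0.1
   vertex 0.5 3.3 0.1
   vertex 4.3 3.9 0.9
  endloop
 endfacet
 facet normal 0.285 0.022 -0.958
  outer loop
   vertex 1.8 1.5 0.1
   vertex 4.3 3.9 0.9
   vertex 4.8 1.8 1.0
  endloop
 endfacet
 facet normal 0.973 0.232 0.009
  outer loop
   vertex 4.6 2.5 4.4
   vertex 4.8 1.8 1.0
   vertex 4.3 3.9 0.9
  endloop
 endfacet
 facet normal 0.342 0.882 0.324
  outer loop
   vertex 4.6 2.5 4.4
   vertex 4.3 3.9 0.9
   vertex 0.7 3.5 5.8
  endloop
 endfacet
 facet normal 0.501 -0.842 0.203
  outer loop
   vertex 4.6 2.5 4.4
   vertex 2.5 0.6 1.7
   vertex 4.8 1.8 1.0
  endloop
 endfacet
 facet normal -0.002 -0.817 0.577
  outer loop
   vertex 4.6 2.5 4.4
   vertex 0.7 3.5 5.8
   vertex 2.5 0.6 1.7
  endloop
 endfacet
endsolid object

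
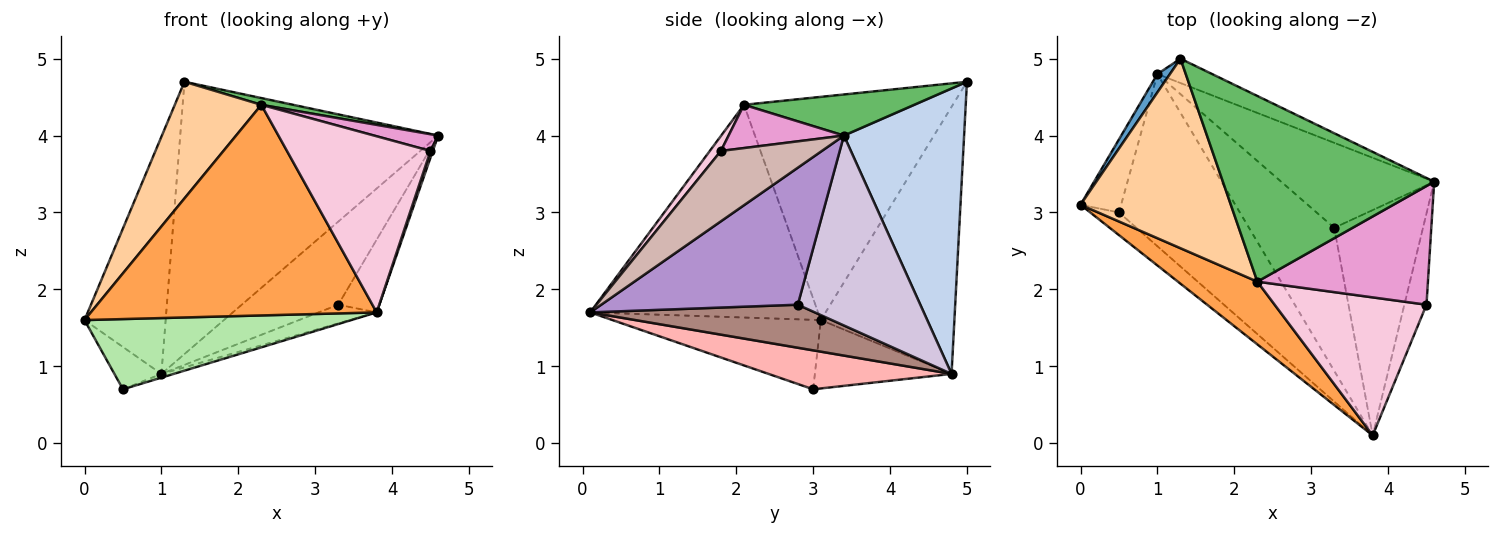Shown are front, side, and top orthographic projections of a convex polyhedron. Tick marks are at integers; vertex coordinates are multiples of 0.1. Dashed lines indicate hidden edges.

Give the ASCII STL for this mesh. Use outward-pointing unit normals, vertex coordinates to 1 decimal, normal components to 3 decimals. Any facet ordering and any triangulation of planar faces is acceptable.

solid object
 facet normal -0.854 0.519 0.040
  outer loop
   vertex 1.0 4.8 0.9
   vertex 0.0 3.1 1.6
   vertex 1.3 5.0 4.7
  endloop
 endfacet
 facet normal 0.421 0.903 -0.081
  outer loop
   vertex 1.0 4.8 0.9
   vertex 1.3 5.0 4.7
   vertex 4.6 3.4 4.0
  endloop
 endfacet
 facet normal -0.607 -0.762 0.227
  outer loop
   vertex 2.3 2.1 4.4
   vertex 0.0 3.1 1.6
   vertex 3.8 0.1 1.7
  endloop
 endfacet
 facet normal -0.784 -0.325 0.528
  outer loop
   vertex 2.3 2.1 4.4
   vertex 1.3 5.0 4.7
   vertex 0.0 3.1 1.6
  endloop
 endfacet
 facet normal 0.191 -0.036 0.981
  outer loop
   vertex 2.3 2.1 4.4
   vertex 4.6 3.4 4.0
   vertex 1.3 5.0 4.7
  endloop
 endfacet
 facet normal -0.597 -0.764 -0.247
  outer loop
   vertex 0.5 3.0 0.7
   vertex 3.8 0.1 1.7
   vertex 0.0 3.1 1.6
  endloop
 endfacet
 facet normal -0.825 0.283 -0.490
  outer loop
   vertex 0.5 3.0 0.7
   vertex 0.0 3.1 1.6
   vertex 1.0 4.8 0.9
  endloop
 endfacet
 facet normal 0.306 0.021 -0.952
  outer loop
   vertex 0.5 3.0 0.7
   vertex 1.0 4.8 0.9
   vertex 3.8 0.1 1.7
  endloop
 endfacet
 facet normal 0.827 0.173 -0.536
  outer loop
   vertex 3.3 2.8 1.8
   vertex 4.6 3.4 4.0
   vertex 3.8 0.1 1.7
  endloop
 endfacet
 facet normal 0.664 0.523 -0.535
  outer loop
   vertex 3.3 2.8 1.8
   vertex 1.0 4.8 0.9
   vertex 4.6 3.4 4.0
  endloop
 endfacet
 facet normal 0.448 0.116 -0.887
  outer loop
   vertex 3.3 2.8 1.8
   vertex 3.8 0.1 1.7
   vertex 1.0 4.8 0.9
  endloop
 endfacet
 facet normal 0.954 -0.022 -0.300
  outer loop
   vertex 4.5 1.8 3.8
   vertex 3.8 0.1 1.7
   vertex 4.6 3.4 4.0
  endloop
 endfacet
 facet normal 0.243 -0.135 0.960
  outer loop
   vertex 4.5 1.8 3.8
   vertex 4.6 3.4 4.0
   vertex 2.3 2.1 4.4
  endloop
 endfacet
 facet normal 0.061 -0.786 0.616
  outer loop
   vertex 4.5 1.8 3.8
   vertex 2.3 2.1 4.4
   vertex 3.8 0.1 1.7
  endloop
 endfacet
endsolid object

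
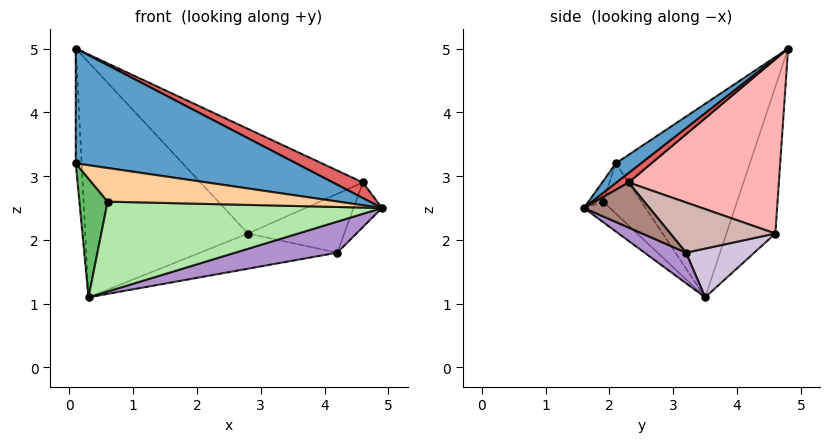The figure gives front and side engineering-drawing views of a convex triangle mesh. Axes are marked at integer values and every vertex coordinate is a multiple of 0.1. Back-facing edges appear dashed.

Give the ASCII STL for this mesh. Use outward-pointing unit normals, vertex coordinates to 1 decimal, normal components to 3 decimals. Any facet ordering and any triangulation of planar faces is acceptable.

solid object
 facet normal 0.063 -0.554 0.830
  outer loop
   vertex 0.1 4.8 5.0
   vertex 0.1 2.1 3.2
   vertex 4.9 1.6 2.5
  endloop
 endfacet
 facet normal -0.997 0.044 -0.066
  outer loop
   vertex 0.3 3.5 1.1
   vertex 0.1 2.1 3.2
   vertex 0.1 4.8 5.0
  endloop
 endfacet
 facet normal -0.273 0.908 -0.317
  outer loop
   vertex 2.8 4.6 2.1
   vertex 0.3 3.5 1.1
   vertex 0.1 4.8 5.0
  endloop
 endfacet
 facet normal -0.061 -0.961 0.270
  outer loop
   vertex 0.6 1.9 2.6
   vertex 4.9 1.6 2.5
   vertex 0.1 2.1 3.2
  endloop
 endfacet
 facet normal -0.727 -0.537 -0.427
  outer loop
   vertex 0.6 1.9 2.6
   vertex 0.1 2.1 3.2
   vertex 0.3 3.5 1.1
  endloop
 endfacet
 facet normal -0.065 -0.689 -0.722
  outer loop
   vertex 0.6 1.9 2.6
   vertex 0.3 3.5 1.1
   vertex 4.9 1.6 2.5
  endloop
 endfacet
 facet normal 0.173 -0.432 0.885
  outer loop
   vertex 4.6 2.3 2.9
   vertex 0.1 4.8 5.0
   vertex 4.9 1.6 2.5
  endloop
 endfacet
 facet normal 0.587 0.634 0.503
  outer loop
   vertex 4.6 2.3 2.9
   vertex 2.8 4.6 2.1
   vertex 0.1 4.8 5.0
  endloop
 endfacet
 facet normal 0.140 -0.345 -0.928
  outer loop
   vertex 4.2 3.2 1.8
   vertex 4.9 1.6 2.5
   vertex 0.3 3.5 1.1
  endloop
 endfacet
 facet normal 0.192 0.385 -0.903
  outer loop
   vertex 4.2 3.2 1.8
   vertex 0.3 3.5 1.1
   vertex 2.8 4.6 2.1
  endloop
 endfacet
 facet normal 0.917 0.398 -0.008
  outer loop
   vertex 4.2 3.2 1.8
   vertex 4.6 2.3 2.9
   vertex 4.9 1.6 2.5
  endloop
 endfacet
 facet normal 0.709 0.650 0.274
  outer loop
   vertex 4.2 3.2 1.8
   vertex 2.8 4.6 2.1
   vertex 4.6 2.3 2.9
  endloop
 endfacet
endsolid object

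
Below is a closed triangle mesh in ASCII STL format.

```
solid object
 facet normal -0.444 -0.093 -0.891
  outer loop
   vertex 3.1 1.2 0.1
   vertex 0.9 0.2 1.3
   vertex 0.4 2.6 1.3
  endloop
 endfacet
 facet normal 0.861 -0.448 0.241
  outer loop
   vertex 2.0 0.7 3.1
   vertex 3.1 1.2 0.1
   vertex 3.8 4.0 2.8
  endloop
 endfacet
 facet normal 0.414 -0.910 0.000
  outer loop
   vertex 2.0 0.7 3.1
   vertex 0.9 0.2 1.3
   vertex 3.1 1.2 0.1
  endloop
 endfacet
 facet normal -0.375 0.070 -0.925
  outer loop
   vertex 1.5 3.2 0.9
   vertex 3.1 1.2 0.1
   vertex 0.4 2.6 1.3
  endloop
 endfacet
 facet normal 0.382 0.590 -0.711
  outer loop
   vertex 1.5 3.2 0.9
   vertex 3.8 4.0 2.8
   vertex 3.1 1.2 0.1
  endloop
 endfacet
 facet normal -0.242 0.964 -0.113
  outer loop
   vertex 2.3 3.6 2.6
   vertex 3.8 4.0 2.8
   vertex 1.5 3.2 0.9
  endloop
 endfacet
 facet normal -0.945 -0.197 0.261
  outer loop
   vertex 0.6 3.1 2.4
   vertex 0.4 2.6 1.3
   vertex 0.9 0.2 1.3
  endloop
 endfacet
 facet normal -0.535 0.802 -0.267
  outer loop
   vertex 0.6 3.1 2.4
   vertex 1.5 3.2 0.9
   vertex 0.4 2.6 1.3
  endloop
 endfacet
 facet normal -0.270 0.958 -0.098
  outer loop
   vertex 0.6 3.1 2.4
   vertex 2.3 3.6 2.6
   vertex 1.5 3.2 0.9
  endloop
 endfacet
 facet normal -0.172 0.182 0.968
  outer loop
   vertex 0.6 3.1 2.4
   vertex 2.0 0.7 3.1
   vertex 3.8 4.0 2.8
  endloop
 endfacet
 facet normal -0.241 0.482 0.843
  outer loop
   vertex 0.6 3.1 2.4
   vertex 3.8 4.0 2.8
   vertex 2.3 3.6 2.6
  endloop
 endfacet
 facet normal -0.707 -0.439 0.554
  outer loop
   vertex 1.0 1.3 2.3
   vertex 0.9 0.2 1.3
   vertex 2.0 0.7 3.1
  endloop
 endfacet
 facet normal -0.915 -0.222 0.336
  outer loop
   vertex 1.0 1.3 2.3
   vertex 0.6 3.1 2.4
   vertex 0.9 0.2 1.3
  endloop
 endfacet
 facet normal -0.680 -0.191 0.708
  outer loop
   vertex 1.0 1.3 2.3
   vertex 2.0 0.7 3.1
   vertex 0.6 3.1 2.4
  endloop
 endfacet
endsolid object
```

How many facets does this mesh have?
14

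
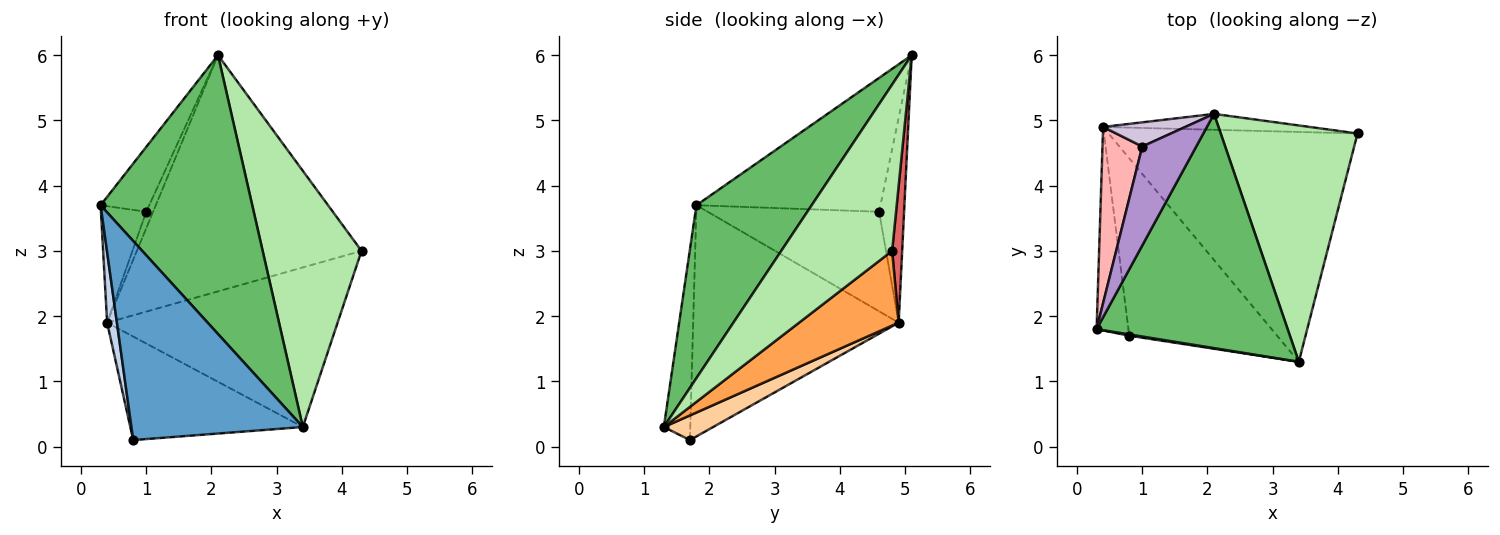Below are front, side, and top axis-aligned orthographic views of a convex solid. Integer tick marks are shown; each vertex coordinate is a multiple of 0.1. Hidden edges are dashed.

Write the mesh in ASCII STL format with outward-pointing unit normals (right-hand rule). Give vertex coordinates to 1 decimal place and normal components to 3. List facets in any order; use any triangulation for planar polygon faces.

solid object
 facet normal -0.153 -0.988 0.006
  outer loop
   vertex 0.8 1.7 0.1
   vertex 3.4 1.3 0.3
   vertex 0.3 1.8 3.7
  endloop
 endfacet
 facet normal -0.990 -0.047 -0.136
  outer loop
   vertex 0.4 4.9 1.9
   vertex 0.8 1.7 0.1
   vertex 0.3 1.8 3.7
  endloop
 endfacet
 facet normal 0.239 0.554 -0.798
  outer loop
   vertex 0.4 4.9 1.9
   vertex 4.3 4.8 3.0
   vertex 3.4 1.3 0.3
  endloop
 endfacet
 facet normal 0.142 0.499 -0.855
  outer loop
   vertex 0.4 4.9 1.9
   vertex 3.4 1.3 0.3
   vertex 0.8 1.7 0.1
  endloop
 endfacet
 facet normal 0.503 -0.662 0.556
  outer loop
   vertex 2.1 5.1 6.0
   vertex 0.3 1.8 3.7
   vertex 3.4 1.3 0.3
  endloop
 endfacet
 facet normal 0.636 -0.567 0.523
  outer loop
   vertex 2.1 5.1 6.0
   vertex 3.4 1.3 0.3
   vertex 4.3 4.8 3.0
  endloop
 endfacet
 facet normal 0.044 0.997 -0.067
  outer loop
   vertex 2.1 5.1 6.0
   vertex 4.3 4.8 3.0
   vertex 0.4 4.9 1.9
  endloop
 endfacet
 facet normal -0.902 0.238 0.360
  outer loop
   vertex 1.0 4.6 3.6
   vertex 0.4 4.9 1.9
   vertex 0.3 1.8 3.7
  endloop
 endfacet
 facet normal -0.901 0.238 0.363
  outer loop
   vertex 1.0 4.6 3.6
   vertex 0.3 1.8 3.7
   vertex 2.1 5.1 6.0
  endloop
 endfacet
 facet normal -0.899 0.246 0.361
  outer loop
   vertex 1.0 4.6 3.6
   vertex 2.1 5.1 6.0
   vertex 0.4 4.9 1.9
  endloop
 endfacet
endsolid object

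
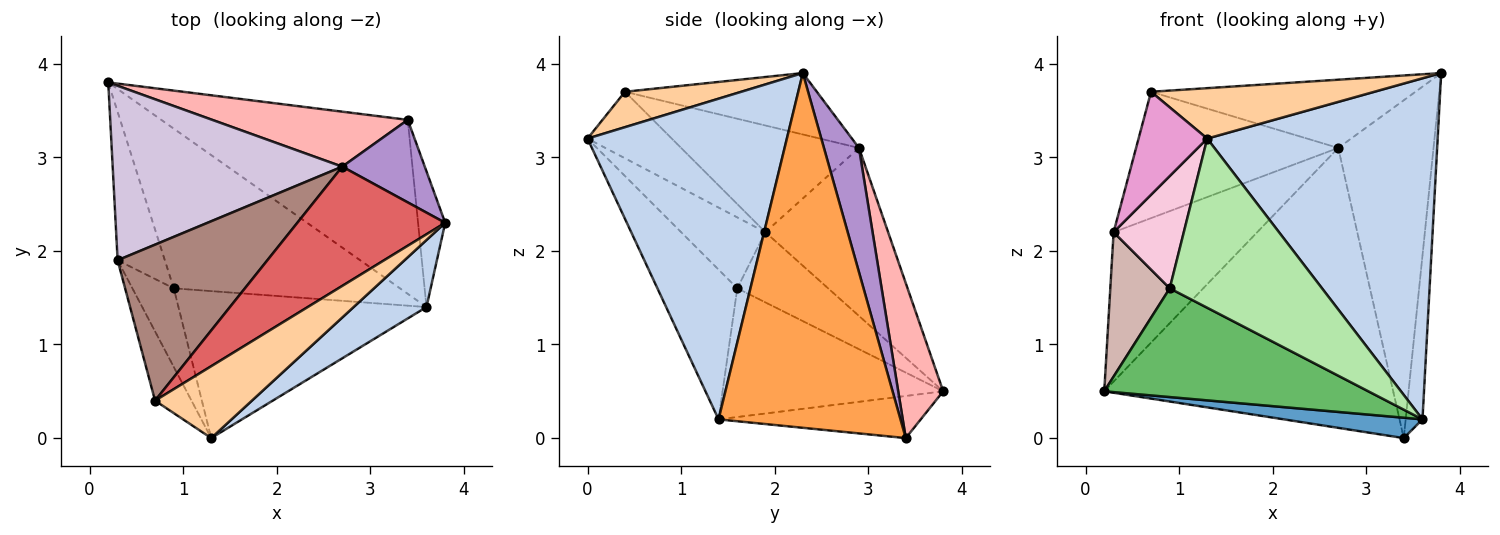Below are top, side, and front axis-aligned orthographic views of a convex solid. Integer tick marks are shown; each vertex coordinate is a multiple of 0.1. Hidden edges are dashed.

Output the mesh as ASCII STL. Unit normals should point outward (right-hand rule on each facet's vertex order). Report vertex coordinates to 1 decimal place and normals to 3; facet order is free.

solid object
 facet normal -0.167 -0.115 -0.979
  outer loop
   vertex 3.6 1.4 0.2
   vertex 0.2 3.8 0.5
   vertex 3.4 3.4 0.0
  endloop
 endfacet
 facet normal 0.647 -0.748 0.147
  outer loop
   vertex 3.6 1.4 0.2
   vertex 3.8 2.3 3.9
   vertex 1.3 0.0 3.2
  endloop
 endfacet
 facet normal 0.993 0.092 -0.076
  outer loop
   vertex 3.6 1.4 0.2
   vertex 3.4 3.4 0.0
   vertex 3.8 2.3 3.9
  endloop
 endfacet
 facet normal 0.287 -0.550 0.784
  outer loop
   vertex 0.7 0.4 3.7
   vertex 1.3 0.0 3.2
   vertex 3.8 2.3 3.9
  endloop
 endfacet
 facet normal -0.426 -0.509 -0.748
  outer loop
   vertex 0.9 1.6 1.6
   vertex 0.2 3.8 0.5
   vertex 3.6 1.4 0.2
  endloop
 endfacet
 facet normal -0.368 -0.702 -0.610
  outer loop
   vertex 0.9 1.6 1.6
   vertex 3.6 1.4 0.2
   vertex 1.3 0.0 3.2
  endloop
 endfacet
 facet normal -0.339 0.467 0.817
  outer loop
   vertex 2.7 2.9 3.1
   vertex 0.7 0.4 3.7
   vertex 3.8 2.3 3.9
  endloop
 endfacet
 facet normal 0.151 0.970 0.191
  outer loop
   vertex 2.7 2.9 3.1
   vertex 3.4 3.4 0.0
   vertex 0.2 3.8 0.5
  endloop
 endfacet
 facet normal 0.336 0.915 0.224
  outer loop
   vertex 2.7 2.9 3.1
   vertex 3.8 2.3 3.9
   vertex 3.4 3.4 0.0
  endloop
 endfacet
 facet normal -0.486 0.568 0.664
  outer loop
   vertex 0.3 1.9 2.2
   vertex 2.7 2.9 3.1
   vertex 0.2 3.8 0.5
  endloop
 endfacet
 facet normal -0.484 0.551 0.680
  outer loop
   vertex 0.3 1.9 2.2
   vertex 0.7 0.4 3.7
   vertex 2.7 2.9 3.1
  endloop
 endfacet
 facet normal -0.729 -0.477 -0.491
  outer loop
   vertex 0.3 1.9 2.2
   vertex 0.2 3.8 0.5
   vertex 0.9 1.6 1.6
  endloop
 endfacet
 facet normal -0.713 -0.581 -0.391
  outer loop
   vertex 0.3 1.9 2.2
   vertex 1.3 0.0 3.2
   vertex 0.7 0.4 3.7
  endloop
 endfacet
 facet normal -0.701 -0.584 -0.409
  outer loop
   vertex 0.3 1.9 2.2
   vertex 0.9 1.6 1.6
   vertex 1.3 0.0 3.2
  endloop
 endfacet
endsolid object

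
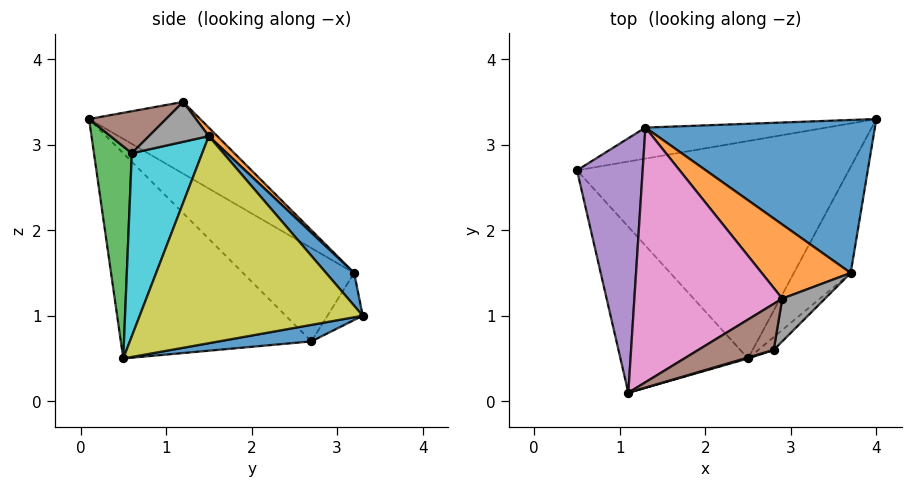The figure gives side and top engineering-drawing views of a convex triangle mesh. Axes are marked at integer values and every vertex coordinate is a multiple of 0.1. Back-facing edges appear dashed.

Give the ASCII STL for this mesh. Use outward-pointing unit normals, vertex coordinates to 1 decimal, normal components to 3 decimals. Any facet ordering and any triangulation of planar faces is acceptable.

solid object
 facet normal 0.060 0.144 -0.988
  outer loop
   vertex 2.5 0.5 0.5
   vertex 0.5 2.7 0.7
   vertex 4.0 3.3 1.0
  endloop
 endfacet
 facet normal -0.688 -0.586 -0.428
  outer loop
   vertex 2.5 0.5 0.5
   vertex 1.1 0.1 3.3
   vertex 0.5 2.7 0.7
  endloop
 endfacet
 facet normal 0.283 -0.959 0.005
  outer loop
   vertex 2.8 0.6 2.9
   vertex 1.1 0.1 3.3
   vertex 2.5 0.5 0.5
  endloop
 endfacet
 facet normal -0.115 0.890 -0.441
  outer loop
   vertex 1.3 3.2 1.5
   vertex 4.0 3.3 1.0
   vertex 0.5 2.7 0.7
  endloop
 endfacet
 facet normal -0.763 0.361 0.537
  outer loop
   vertex 1.3 3.2 1.5
   vertex 0.5 2.7 0.7
   vertex 1.1 0.1 3.3
  endloop
 endfacet
 facet normal 0.352 -0.691 0.632
  outer loop
   vertex 2.9 1.2 3.5
   vertex 1.1 0.1 3.3
   vertex 2.8 0.6 2.9
  endloop
 endfacet
 facet normal -0.382 0.482 0.788
  outer loop
   vertex 2.9 1.2 3.5
   vertex 1.3 3.2 1.5
   vertex 1.1 0.1 3.3
  endloop
 endfacet
 facet normal 0.521 -0.645 0.558
  outer loop
   vertex 3.7 1.5 3.1
   vertex 2.9 1.2 3.5
   vertex 2.8 0.6 2.9
  endloop
 endfacet
 facet normal 0.873 -0.425 -0.239
  outer loop
   vertex 3.7 1.5 3.1
   vertex 2.5 0.5 0.5
   vertex 4.0 3.3 1.0
  endloop
 endfacet
 facet normal 0.712 -0.699 -0.060
  outer loop
   vertex 3.7 1.5 3.1
   vertex 2.8 0.6 2.9
   vertex 2.5 0.5 0.5
  endloop
 endfacet
 facet normal 0.094 0.749 0.656
  outer loop
   vertex 3.7 1.5 3.1
   vertex 4.0 3.3 1.0
   vertex 1.3 3.2 1.5
  endloop
 endfacet
 facet normal 0.065 0.731 0.679
  outer loop
   vertex 3.7 1.5 3.1
   vertex 1.3 3.2 1.5
   vertex 2.9 1.2 3.5
  endloop
 endfacet
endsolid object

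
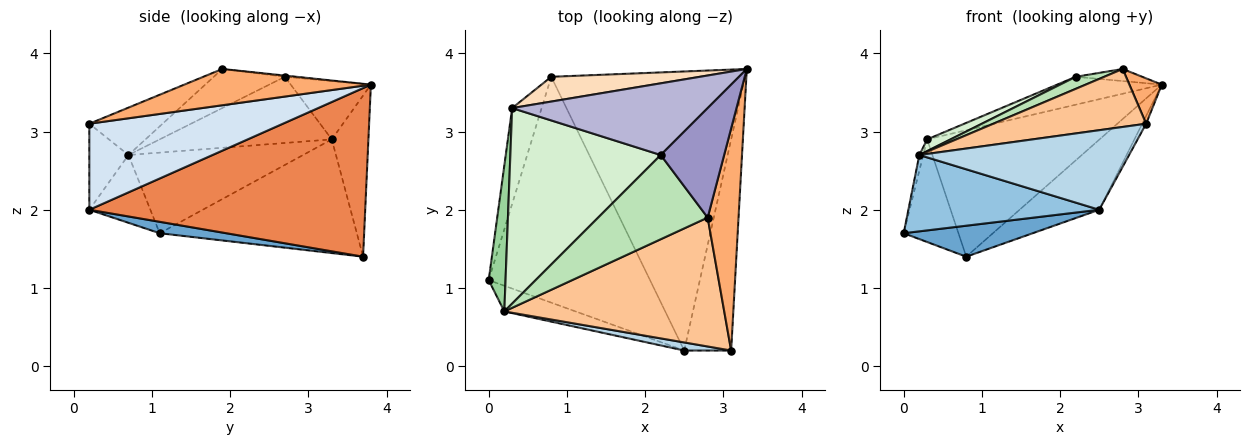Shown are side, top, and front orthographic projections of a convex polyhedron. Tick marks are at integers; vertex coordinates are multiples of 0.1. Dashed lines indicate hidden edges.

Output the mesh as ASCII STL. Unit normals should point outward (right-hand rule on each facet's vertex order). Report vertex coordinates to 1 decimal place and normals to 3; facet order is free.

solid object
 facet normal 0.070 -0.136 -0.988
  outer loop
   vertex 2.5 0.2 2.0
   vertex 0.0 1.1 1.7
   vertex 0.8 3.7 1.4
  endloop
 endfacet
 facet normal -0.290 -0.907 -0.305
  outer loop
   vertex 2.5 0.2 2.0
   vertex 0.2 0.7 2.7
   vertex 0.0 1.1 1.7
  endloop
 endfacet
 facet normal -0.182 -0.978 0.099
  outer loop
   vertex 2.5 0.2 2.0
   vertex 3.1 0.2 3.1
   vertex 0.2 0.7 2.7
  endloop
 endfacet
 facet normal 0.878 0.018 -0.479
  outer loop
   vertex 2.5 0.2 2.0
   vertex 3.3 3.8 3.6
   vertex 3.1 0.2 3.1
  endloop
 endfacet
 facet normal 0.645 0.186 -0.741
  outer loop
   vertex 2.5 0.2 2.0
   vertex 0.8 3.7 1.4
   vertex 3.3 3.8 3.6
  endloop
 endfacet
 facet normal 0.755 -0.131 0.642
  outer loop
   vertex 2.8 1.9 3.8
   vertex 3.1 0.2 3.1
   vertex 3.3 3.8 3.6
  endloop
 endfacet
 facet normal -0.193 -0.403 0.895
  outer loop
   vertex 2.8 1.9 3.8
   vertex 0.2 0.7 2.7
   vertex 3.1 0.2 3.1
  endloop
 endfacet
 facet normal -0.204 0.961 0.188
  outer loop
   vertex 0.3 3.3 2.9
   vertex 3.3 3.8 3.6
   vertex 0.8 3.7 1.4
  endloop
 endfacet
 facet normal -0.935 0.260 -0.242
  outer loop
   vertex 0.3 3.3 2.9
   vertex 0.8 3.7 1.4
   vertex 0.0 1.1 1.7
  endloop
 endfacet
 facet normal -0.979 0.022 0.204
  outer loop
   vertex 0.3 3.3 2.9
   vertex 0.0 1.1 1.7
   vertex 0.2 0.7 2.7
  endloop
 endfacet
 facet normal -0.333 -0.133 0.933
  outer loop
   vertex 2.2 2.7 3.7
   vertex 0.2 0.7 2.7
   vertex 2.8 1.9 3.8
  endloop
 endfacet
 facet normal -0.402 -0.055 0.914
  outer loop
   vertex 2.2 2.7 3.7
   vertex 0.3 3.3 2.9
   vertex 0.2 0.7 2.7
  endloop
 endfacet
 facet normal -0.019 0.110 0.994
  outer loop
   vertex 2.2 2.7 3.7
   vertex 2.8 1.9 3.8
   vertex 3.3 3.8 3.6
  endloop
 endfacet
 facet normal -0.268 0.349 0.898
  outer loop
   vertex 2.2 2.7 3.7
   vertex 3.3 3.8 3.6
   vertex 0.3 3.3 2.9
  endloop
 endfacet
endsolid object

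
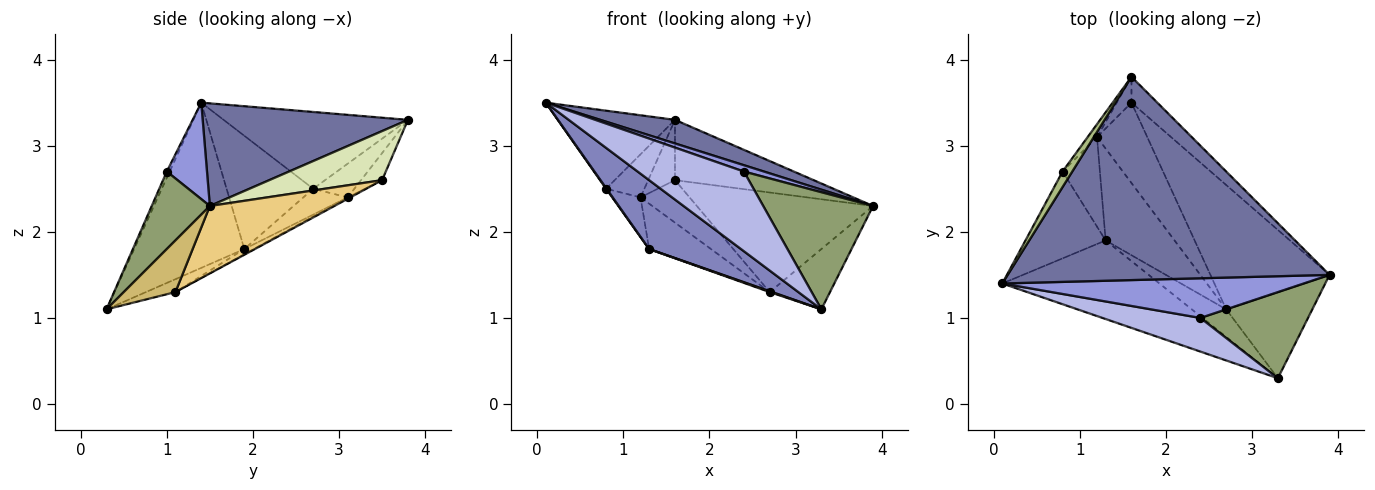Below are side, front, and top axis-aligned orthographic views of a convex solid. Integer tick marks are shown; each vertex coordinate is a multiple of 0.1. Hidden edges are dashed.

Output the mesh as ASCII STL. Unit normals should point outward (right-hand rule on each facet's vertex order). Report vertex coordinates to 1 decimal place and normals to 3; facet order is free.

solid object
 facet normal 0.302 -0.110 0.947
  outer loop
   vertex 1.6 3.8 3.3
   vertex 0.1 1.4 3.5
   vertex 3.9 1.5 2.3
  endloop
 endfacet
 facet normal -0.620 -0.517 -0.590
  outer loop
   vertex 1.3 1.9 1.8
   vertex 3.3 0.3 1.1
   vertex 0.1 1.4 3.5
  endloop
 endfacet
 facet normal 0.301 -0.151 0.942
  outer loop
   vertex 2.4 1.0 2.7
   vertex 3.9 1.5 2.3
   vertex 0.1 1.4 3.5
  endloop
 endfacet
 facet normal -0.025 -0.921 0.389
  outer loop
   vertex 2.4 1.0 2.7
   vertex 0.1 1.4 3.5
   vertex 3.3 0.3 1.1
  endloop
 endfacet
 facet normal 0.392 -0.741 0.545
  outer loop
   vertex 2.4 1.0 2.7
   vertex 3.3 0.3 1.1
   vertex 3.9 1.5 2.3
  endloop
 endfacet
 facet normal -0.839 0.533 0.106
  outer loop
   vertex 0.8 2.7 2.5
   vertex 0.1 1.4 3.5
   vertex 1.6 3.8 3.3
  endloop
 endfacet
 facet normal -0.816 -0.005 -0.578
  outer loop
   vertex 0.8 2.7 2.5
   vertex 1.3 1.9 1.8
   vertex 0.1 1.4 3.5
  endloop
 endfacet
 facet normal 0.599 0.736 -0.315
  outer loop
   vertex 1.6 3.5 2.6
   vertex 1.6 3.8 3.3
   vertex 3.9 1.5 2.3
  endloop
 endfacet
 facet normal -0.351 -0.029 -0.936
  outer loop
   vertex 2.7 1.1 1.3
   vertex 3.3 0.3 1.1
   vertex 1.3 1.9 1.8
  endloop
 endfacet
 facet normal 0.441 0.515 -0.735
  outer loop
   vertex 2.7 1.1 1.3
   vertex 3.9 1.5 2.3
   vertex 3.3 0.3 1.1
  endloop
 endfacet
 facet normal 0.404 0.572 -0.714
  outer loop
   vertex 2.7 1.1 1.3
   vertex 1.6 3.5 2.6
   vertex 3.9 1.5 2.3
  endloop
 endfacet
 facet normal -0.535 0.342 -0.773
  outer loop
   vertex 1.2 3.1 2.4
   vertex 1.3 1.9 1.8
   vertex 0.8 2.7 2.5
  endloop
 endfacet
 facet normal -0.067 0.442 -0.895
  outer loop
   vertex 1.2 3.1 2.4
   vertex 2.7 1.1 1.3
   vertex 1.3 1.9 1.8
  endloop
 endfacet
 facet normal -0.025 0.467 -0.884
  outer loop
   vertex 1.2 3.1 2.4
   vertex 1.6 3.5 2.6
   vertex 2.7 1.1 1.3
  endloop
 endfacet
 facet normal -0.717 0.667 -0.200
  outer loop
   vertex 1.2 3.1 2.4
   vertex 0.8 2.7 2.5
   vertex 1.6 3.8 3.3
  endloop
 endfacet
 facet normal -0.585 0.745 -0.319
  outer loop
   vertex 1.2 3.1 2.4
   vertex 1.6 3.8 3.3
   vertex 1.6 3.5 2.6
  endloop
 endfacet
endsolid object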